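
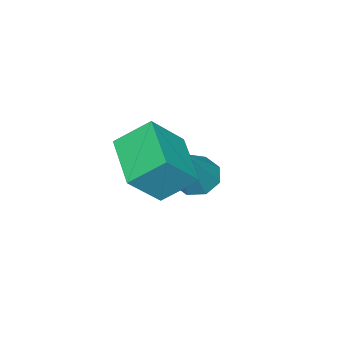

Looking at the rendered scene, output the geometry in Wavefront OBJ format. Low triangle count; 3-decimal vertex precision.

v -1.282 0.119 -0.665
v -1.029 0.546 -0.925
v -0.338 0.441 0.785
v -1.386 0.666 -0.719
v -1.681 0.466 -0.482
v -1.743 0.063 -0.352
v -1.535 -0.308 -0.405
v -1.179 -0.429 -0.611
v -0.883 -0.229 -0.848
v -0.821 0.175 -0.978
v 0.905 -0.498 1.568
v 0.439 0.141 2.181
v 0.186 -0.178 0.689
v -0.279 0.461 1.301
v 1.759 0.459 1.219
v 1.294 1.098 1.831
v 1.041 0.779 0.339
v 0.575 1.418 0.952
f 2 1 4
f 2 4 3
f 4 1 5
f 4 5 3
f 5 1 6
f 5 6 3
f 6 1 7
f 6 7 3
f 7 1 8
f 7 8 3
f 8 1 9
f 8 9 3
f 9 1 10
f 9 10 3
f 10 1 2
f 10 2 3
f 12 14 11
f 15 12 11
f 11 14 13
f 13 15 11
f 12 18 14
f 16 12 15
f 16 18 12
f 14 18 13
f 17 15 13
f 13 18 17
f 17 16 15
f 18 16 17



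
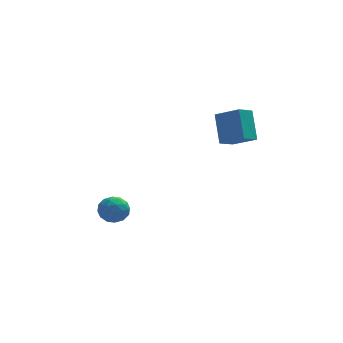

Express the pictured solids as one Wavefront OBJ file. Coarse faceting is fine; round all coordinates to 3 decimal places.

v 1.881 0.068 2.213
v 1.695 1.197 3.755
v 2.602 0.767 1.788
v 2.415 1.896 3.33
v 3.065 -0.716 2.93
v 2.878 0.413 4.472
v 3.785 -0.017 2.505
v 3.599 1.112 4.047
v -4.106 1.887 -3.902
v -3.744 2.377 -3.219
v -3.336 0.703 -3.461
v -2.974 1.193 -2.778
v -3.862 0.974 -2.764
v -4.338 1.706 -3.036
v -2.742 1.374 -3.644
v -3.218 2.106 -3.916
v -2.901 2.06 -3.059
v -3.594 1.812 -2.515
v -3.486 1.268 -4.165
v -4.179 1.02 -3.621
v -3.993 2.236 -3.6
v -3.087 0.844 -3.08
v -3.609 0.715 -3.072
v -3.397 1.003 -2.671
v -4.342 1.842 -3.492
v -4.129 2.129 -3.091
v -4.199 1.305 -2.823
v -2.951 0.951 -3.589
v -2.738 1.238 -3.188
v -3.683 2.077 -4.009
v -3.471 2.365 -3.608
v -2.881 1.775 -3.857
v -3.285 2.338 -3.104
v -2.832 1.641 -2.845
v -2.695 1.748 -3.354
v -2.975 2.178 -3.514
v -3.692 2.192 -2.784
v -3.239 1.496 -2.525
v -3.761 1.367 -2.517
v -4.041 1.797 -2.677
v -3.196 2.006 -2.69
v -3.841 1.584 -4.155
v -3.388 0.888 -3.896
v -3.039 1.283 -4.003
v -3.319 1.713 -4.163
v -4.248 1.439 -3.835
v -3.795 0.742 -3.576
v -4.105 0.902 -3.166
v -4.385 1.332 -3.326
v -3.884 1.074 -3.99
f 2 4 1
f 5 2 1
f 1 4 3
f 3 5 1
f 2 8 4
f 6 2 5
f 6 8 2
f 4 8 3
f 7 5 3
f 3 8 7
f 7 6 5
f 8 6 7
f 9 46 25
f 46 20 49
f 25 49 14
f 46 49 25
f 9 25 21
f 25 14 26
f 21 26 10
f 25 26 21
f 9 21 30
f 21 10 31
f 30 31 16
f 21 31 30
f 9 30 42
f 30 16 45
f 42 45 19
f 30 45 42
f 9 42 46
f 42 19 50
f 46 50 20
f 42 50 46
f 10 26 37
f 26 14 40
f 37 40 18
f 26 40 37
f 14 49 27
f 49 20 48
f 27 48 13
f 49 48 27
f 20 50 47
f 50 19 43
f 47 43 11
f 50 43 47
f 19 45 44
f 45 16 32
f 44 32 15
f 45 32 44
f 16 31 36
f 31 10 33
f 36 33 17
f 31 33 36
f 12 38 24
f 38 18 39
f 24 39 13
f 38 39 24
f 12 24 22
f 24 13 23
f 22 23 11
f 24 23 22
f 12 22 29
f 22 11 28
f 29 28 15
f 22 28 29
f 12 29 34
f 29 15 35
f 34 35 17
f 29 35 34
f 12 34 38
f 34 17 41
f 38 41 18
f 34 41 38
f 13 39 27
f 39 18 40
f 27 40 14
f 39 40 27
f 11 23 47
f 23 13 48
f 47 48 20
f 23 48 47
f 15 28 44
f 28 11 43
f 44 43 19
f 28 43 44
f 17 35 36
f 35 15 32
f 36 32 16
f 35 32 36
f 18 41 37
f 41 17 33
f 37 33 10
f 41 33 37



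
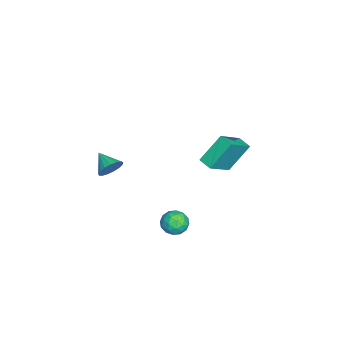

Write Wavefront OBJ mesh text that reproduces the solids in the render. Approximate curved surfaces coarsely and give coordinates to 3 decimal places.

v 3.689 -1.827 2.796
v 4.206 -2.032 3.268
v 2.911 -2.573 3.324
v 4.053 -1.761 3.425
v 3.816 -1.504 3.438
v 3.55 -1.322 3.304
v 3.315 -1.255 3.053
v 3.166 -1.32 2.744
v 3.137 -1.5 2.446
v 3.234 -1.756 2.229
v 3.436 -2.028 2.141
v 3.695 -2.254 2.203
v 3.953 -2.382 2.401
v 4.15 -2.383 2.69
v 4.241 -2.257 3.002
v -2.441 1.882 -1.103
v -3.127 2.928 0.458
v -3.862 2.756 -2.312
v -4.547 3.802 -0.752
v -1.893 2.518 -1.288
v -2.578 3.564 0.272
v -3.313 3.392 -2.498
v -3.999 4.438 -0.937
v 1.418 1.386 -2.518
v 1.92 1.596 -1.918
v 2.4 0.764 -3.122
v 2.902 0.974 -2.522
v 2.311 0.437 -2.386
v 1.704 0.822 -2.013
v 2.616 1.538 -3.027
v 2.009 1.923 -2.654
v 2.66 1.69 -2.233
v 2.472 1.009 -1.837
v 1.848 1.351 -3.203
v 1.66 0.67 -2.807
v 1.583 1.546 -2.165
v 2.737 0.814 -2.875
v 2.39 0.499 -2.795
v 2.685 0.622 -2.443
v 1.456 1.091 -2.221
v 1.751 1.214 -1.868
v 1.981 0.533 -2.144
v 2.569 1.146 -3.172
v 2.864 1.269 -2.819
v 1.635 1.738 -2.597
v 1.93 1.861 -2.245
v 2.339 1.827 -2.896
v 2.313 1.725 -1.997
v 2.89 1.359 -2.352
v 2.722 1.69 -2.649
v 2.365 1.917 -2.43
v 2.202 1.324 -1.765
v 2.779 0.958 -2.12
v 2.432 0.643 -2.04
v 2.075 0.869 -1.821
v 2.637 1.38 -1.95
v 1.541 1.402 -2.92
v 2.118 1.036 -3.275
v 2.245 1.491 -3.219
v 1.888 1.717 -3
v 1.43 1.001 -2.688
v 2.007 0.635 -3.043
v 1.955 0.443 -2.61
v 1.598 0.67 -2.391
v 1.683 0.98 -3.09
f 2 1 4
f 2 4 3
f 4 1 5
f 4 5 3
f 5 1 6
f 5 6 3
f 6 1 7
f 6 7 3
f 7 1 8
f 7 8 3
f 8 1 9
f 8 9 3
f 9 1 10
f 9 10 3
f 10 1 11
f 10 11 3
f 11 1 12
f 11 12 3
f 12 1 13
f 12 13 3
f 13 1 14
f 13 14 3
f 14 1 15
f 14 15 3
f 15 1 2
f 15 2 3
f 17 19 16
f 20 17 16
f 16 19 18
f 18 20 16
f 17 23 19
f 21 17 20
f 21 23 17
f 19 23 18
f 22 20 18
f 18 23 22
f 22 21 20
f 23 21 22
f 24 61 40
f 61 35 64
f 40 64 29
f 61 64 40
f 24 40 36
f 40 29 41
f 36 41 25
f 40 41 36
f 24 36 45
f 36 25 46
f 45 46 31
f 36 46 45
f 24 45 57
f 45 31 60
f 57 60 34
f 45 60 57
f 24 57 61
f 57 34 65
f 61 65 35
f 57 65 61
f 25 41 52
f 41 29 55
f 52 55 33
f 41 55 52
f 29 64 42
f 64 35 63
f 42 63 28
f 64 63 42
f 35 65 62
f 65 34 58
f 62 58 26
f 65 58 62
f 34 60 59
f 60 31 47
f 59 47 30
f 60 47 59
f 31 46 51
f 46 25 48
f 51 48 32
f 46 48 51
f 27 53 39
f 53 33 54
f 39 54 28
f 53 54 39
f 27 39 37
f 39 28 38
f 37 38 26
f 39 38 37
f 27 37 44
f 37 26 43
f 44 43 30
f 37 43 44
f 27 44 49
f 44 30 50
f 49 50 32
f 44 50 49
f 27 49 53
f 49 32 56
f 53 56 33
f 49 56 53
f 28 54 42
f 54 33 55
f 42 55 29
f 54 55 42
f 26 38 62
f 38 28 63
f 62 63 35
f 38 63 62
f 30 43 59
f 43 26 58
f 59 58 34
f 43 58 59
f 32 50 51
f 50 30 47
f 51 47 31
f 50 47 51
f 33 56 52
f 56 32 48
f 52 48 25
f 56 48 52



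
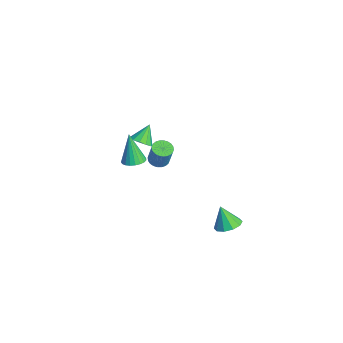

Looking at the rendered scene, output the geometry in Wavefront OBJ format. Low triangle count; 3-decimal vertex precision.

v 3.443 -3.035 2.841
v 3.939 -2.807 2.646
v 4.393 -2.716 3.903
v 3.897 -2.945 4.099
v 3.814 -2.621 2.677
v 4.268 -2.53 3.935
v 3.633 -2.498 2.734
v 4.087 -2.407 3.991
v 3.423 -2.457 2.807
v 3.877 -2.366 4.064
v 3.216 -2.504 2.885
v 3.67 -2.413 4.142
v 3.043 -2.631 2.956
v 3.497 -2.541 4.214
v 2.931 -2.821 3.01
v 3.385 -2.73 4.268
v 2.898 -3.043 3.039
v 3.352 -2.952 4.296
v 2.947 -3.264 3.037
v 3.401 -3.173 4.294
v 3.072 -3.45 3.005
v 3.526 -3.359 4.263
v 3.253 -3.573 2.949
v 3.707 -3.482 4.206
v 3.463 -3.614 2.876
v 3.917 -3.523 4.133
v 3.67 -3.567 2.798
v 4.124 -3.476 4.055
v 3.843 -3.439 2.726
v 4.297 -3.349 3.984
v 3.955 -3.25 2.672
v 4.409 -3.159 3.93
v 3.988 -3.028 2.644
v 4.442 -2.937 3.901
v 2.893 1.067 -4.463
v 3.658 1.086 -4.17
v 2.407 0.753 -3.177
v 3.463 1.552 -4.13
v 3.051 1.833 -4.217
v 2.578 1.821 -4.398
v 2.225 1.521 -4.605
v 2.127 1.047 -4.757
v 2.322 0.581 -4.797
v 2.735 0.3 -4.709
v 3.208 0.312 -4.528
v 3.56 0.612 -4.322
v -1.574 -2.604 -0.033
v -0.998 -2.172 -0.023
v -2.106 -1.916 0.893
v -1.257 -2.011 -0.291
v -1.617 -2.039 -0.477
v -1.963 -2.246 -0.522
v -2.186 -2.567 -0.411
v -2.214 -2.899 -0.181
v -2.039 -3.138 0.097
v -1.717 -3.207 0.333
v -1.349 -3.085 0.454
v -1.053 -2.81 0.419
v -0.922 -2.469 0.241
v 1.728 -3.912 1.48
v 2.104 -4.473 1.562
v 1.192 -4.008 3.28
v 2.288 -4.268 1.628
v 2.375 -4.002 1.668
v 2.35 -3.721 1.676
v 2.218 -3.472 1.649
v 2.001 -3.3 1.594
v 1.736 -3.233 1.519
v 1.471 -3.284 1.437
v 1.249 -3.444 1.363
v 1.11 -3.684 1.309
v 1.079 -3.964 1.284
v 1.159 -4.235 1.294
v 1.337 -4.45 1.336
v 1.584 -4.572 1.402
v 1.855 -4.58 1.482
f 2 1 5
f 2 5 3
f 3 5 6
f 3 6 4
f 5 1 7
f 5 7 6
f 6 7 8
f 6 8 4
f 7 1 9
f 7 9 8
f 8 9 10
f 8 10 4
f 9 1 11
f 9 11 10
f 10 11 12
f 10 12 4
f 11 1 13
f 11 13 12
f 12 13 14
f 12 14 4
f 13 1 15
f 13 15 14
f 14 15 16
f 14 16 4
f 15 1 17
f 15 17 16
f 16 17 18
f 16 18 4
f 17 1 19
f 17 19 18
f 18 19 20
f 18 20 4
f 19 1 21
f 19 21 20
f 20 21 22
f 20 22 4
f 21 1 23
f 21 23 22
f 22 23 24
f 22 24 4
f 23 1 25
f 23 25 24
f 24 25 26
f 24 26 4
f 25 1 27
f 25 27 26
f 26 27 28
f 26 28 4
f 27 1 29
f 27 29 28
f 28 29 30
f 28 30 4
f 29 1 31
f 29 31 30
f 30 31 32
f 30 32 4
f 31 1 33
f 31 33 32
f 32 33 34
f 32 34 4
f 33 1 2
f 33 2 34
f 34 2 3
f 34 3 4
f 36 35 38
f 36 38 37
f 38 35 39
f 38 39 37
f 39 35 40
f 39 40 37
f 40 35 41
f 40 41 37
f 41 35 42
f 41 42 37
f 42 35 43
f 42 43 37
f 43 35 44
f 43 44 37
f 44 35 45
f 44 45 37
f 45 35 46
f 45 46 37
f 46 35 36
f 46 36 37
f 48 47 50
f 48 50 49
f 50 47 51
f 50 51 49
f 51 47 52
f 51 52 49
f 52 47 53
f 52 53 49
f 53 47 54
f 53 54 49
f 54 47 55
f 54 55 49
f 55 47 56
f 55 56 49
f 56 47 57
f 56 57 49
f 57 47 58
f 57 58 49
f 58 47 59
f 58 59 49
f 59 47 48
f 59 48 49
f 61 60 63
f 61 63 62
f 63 60 64
f 63 64 62
f 64 60 65
f 64 65 62
f 65 60 66
f 65 66 62
f 66 60 67
f 66 67 62
f 67 60 68
f 67 68 62
f 68 60 69
f 68 69 62
f 69 60 70
f 69 70 62
f 70 60 71
f 70 71 62
f 71 60 72
f 71 72 62
f 72 60 73
f 72 73 62
f 73 60 74
f 73 74 62
f 74 60 75
f 74 75 62
f 75 60 76
f 75 76 62
f 76 60 61
f 76 61 62



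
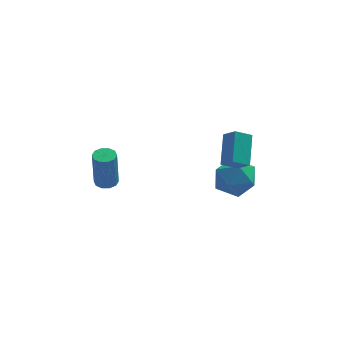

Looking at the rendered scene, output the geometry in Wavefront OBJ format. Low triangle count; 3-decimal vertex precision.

v 1.9 0.179 -2.117
v 2.815 -0.273 -2.37
v 1.105 -0.787 -3.27
v 2.02 -1.239 -3.523
v 1.583 -1.426 -2.585
v 2.074 -0.829 -1.873
v 1.846 -0.231 -3.767
v 2.337 0.366 -3.055
v 2.782 -0.526 -3.39
v 2.619 -1.264 -2.659
v 1.301 0.204 -2.981
v 1.138 -0.534 -2.25
v 1.031 -3.124 0.068
v 1.265 -1.912 1.005
v 1.751 -2.942 -0.347
v 1.984 -1.73 0.59
v 1.456 -3.61 0.59
v 1.689 -2.398 1.527
v 2.175 -3.428 0.175
v 2.409 -2.216 1.112
v -3.522 -1.73 -1.754
v -3.143 -2.071 -1.78
v -3.2 -2.272 0.028
v -3.578 -1.93 0.054
v -3.015 -1.785 -1.744
v -3.072 -1.986 0.064
v -3.08 -1.479 -1.712
v -3.136 -1.679 0.096
v -3.313 -1.268 -1.696
v -3.37 -1.468 0.112
v -3.627 -1.233 -1.702
v -3.683 -1.434 0.106
v -3.9 -1.388 -1.728
v -3.957 -1.589 0.08
v -4.028 -1.674 -1.764
v -4.085 -1.875 0.044
v -3.964 -1.981 -1.796
v -4.02 -2.181 0.012
v -3.73 -2.192 -1.812
v -3.787 -2.392 -0.004
v -3.417 -2.226 -1.806
v -3.473 -2.427 0.002
f 1 12 6
f 1 6 2
f 1 2 8
f 1 8 11
f 1 11 12
f 2 6 10
f 6 12 5
f 12 11 3
f 11 8 7
f 8 2 9
f 4 10 5
f 4 5 3
f 4 3 7
f 4 7 9
f 4 9 10
f 5 10 6
f 3 5 12
f 7 3 11
f 9 7 8
f 10 9 2
f 14 16 13
f 17 14 13
f 13 16 15
f 15 17 13
f 14 20 16
f 18 14 17
f 18 20 14
f 16 20 15
f 19 17 15
f 15 20 19
f 19 18 17
f 20 18 19
f 22 21 25
f 22 25 23
f 23 25 26
f 23 26 24
f 25 21 27
f 25 27 26
f 26 27 28
f 26 28 24
f 27 21 29
f 27 29 28
f 28 29 30
f 28 30 24
f 29 21 31
f 29 31 30
f 30 31 32
f 30 32 24
f 31 21 33
f 31 33 32
f 32 33 34
f 32 34 24
f 33 21 35
f 33 35 34
f 34 35 36
f 34 36 24
f 35 21 37
f 35 37 36
f 36 37 38
f 36 38 24
f 37 21 39
f 37 39 38
f 38 39 40
f 38 40 24
f 39 21 41
f 39 41 40
f 40 41 42
f 40 42 24
f 41 21 22
f 41 22 42
f 42 22 23
f 42 23 24



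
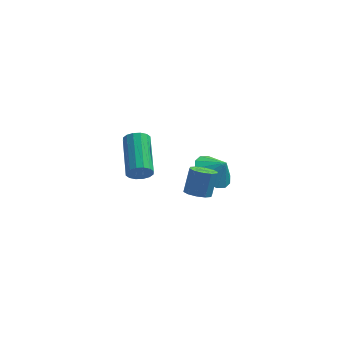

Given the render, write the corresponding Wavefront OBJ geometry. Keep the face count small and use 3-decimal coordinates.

v 0.427 2.464 -0.473
v 1.215 2.923 -1.032
v 1.073 2.336 0.333
v 0.966 3.34 -0.766
v 0.572 3.523 -0.421
v 0.14 3.421 -0.091
v -0.216 3.063 0.138
v -0.399 2.544 0.203
v -0.361 2.004 0.087
v -0.112 1.587 -0.179
v 0.282 1.405 -0.524
v 0.714 1.506 -0.855
v 1.07 1.864 -1.083
v 1.253 2.383 -1.148
v 0.268 -3.417 2.617
v 0.867 -3.644 2.617
v 1.07 -3.11 3.762
v 0.472 -2.883 3.763
v 0.871 -3.286 2.449
v 1.075 -2.751 3.594
v 0.646 -2.978 2.345
v 0.849 -2.444 3.491
v 0.276 -2.838 2.346
v 0.479 -2.303 3.491
v -0.097 -2.919 2.45
v 0.107 -2.385 3.595
v -0.33 -3.19 2.618
v -0.127 -2.656 3.763
v -0.335 -3.549 2.786
v -0.131 -3.014 3.931
v -0.109 -3.856 2.889
v 0.094 -3.322 4.035
v 0.261 -3.997 2.889
v 0.464 -3.462 4.034
v 0.633 -3.915 2.785
v 0.837 -3.381 3.93
v -2.285 -3.028 3.443
v -1.82 -3.112 3.845
v -2.191 -1.177 4.679
v -2.655 -1.092 4.277
v -1.684 -2.976 3.589
v -2.055 -1.04 4.423
v -1.709 -2.853 3.293
v -2.08 -0.917 4.127
v -1.888 -2.777 3.038
v -2.259 -0.842 3.872
v -2.173 -2.769 2.891
v -2.544 -0.833 3.725
v -2.488 -2.829 2.892
v -2.859 -0.894 3.726
v -2.749 -2.943 3.041
v -3.12 -1.008 3.875
v -2.885 -3.08 3.297
v -3.256 -1.144 4.131
v -2.86 -3.203 3.593
v -3.231 -1.267 4.427
v -2.681 -3.278 3.848
v -3.052 -1.343 4.682
v -2.396 -3.287 3.995
v -2.767 -1.351 4.829
v -2.081 -3.226 3.994
v -2.452 -1.291 4.828
f 2 1 4
f 2 4 3
f 4 1 5
f 4 5 3
f 5 1 6
f 5 6 3
f 6 1 7
f 6 7 3
f 7 1 8
f 7 8 3
f 8 1 9
f 8 9 3
f 9 1 10
f 9 10 3
f 10 1 11
f 10 11 3
f 11 1 12
f 11 12 3
f 12 1 13
f 12 13 3
f 13 1 14
f 13 14 3
f 14 1 2
f 14 2 3
f 16 15 19
f 16 19 17
f 17 19 20
f 17 20 18
f 19 15 21
f 19 21 20
f 20 21 22
f 20 22 18
f 21 15 23
f 21 23 22
f 22 23 24
f 22 24 18
f 23 15 25
f 23 25 24
f 24 25 26
f 24 26 18
f 25 15 27
f 25 27 26
f 26 27 28
f 26 28 18
f 27 15 29
f 27 29 28
f 28 29 30
f 28 30 18
f 29 15 31
f 29 31 30
f 30 31 32
f 30 32 18
f 31 15 33
f 31 33 32
f 32 33 34
f 32 34 18
f 33 15 35
f 33 35 34
f 34 35 36
f 34 36 18
f 35 15 16
f 35 16 36
f 36 16 17
f 36 17 18
f 38 37 41
f 38 41 39
f 39 41 42
f 39 42 40
f 41 37 43
f 41 43 42
f 42 43 44
f 42 44 40
f 43 37 45
f 43 45 44
f 44 45 46
f 44 46 40
f 45 37 47
f 45 47 46
f 46 47 48
f 46 48 40
f 47 37 49
f 47 49 48
f 48 49 50
f 48 50 40
f 49 37 51
f 49 51 50
f 50 51 52
f 50 52 40
f 51 37 53
f 51 53 52
f 52 53 54
f 52 54 40
f 53 37 55
f 53 55 54
f 54 55 56
f 54 56 40
f 55 37 57
f 55 57 56
f 56 57 58
f 56 58 40
f 57 37 59
f 57 59 58
f 58 59 60
f 58 60 40
f 59 37 61
f 59 61 60
f 60 61 62
f 60 62 40
f 61 37 38
f 61 38 62
f 62 38 39
f 62 39 40



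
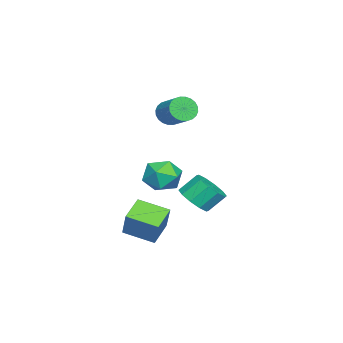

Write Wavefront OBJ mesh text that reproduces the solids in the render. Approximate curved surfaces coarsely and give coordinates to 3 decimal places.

v -0.368 2.861 -1.549
v 0.599 2.965 -1.212
v 0.176 3.784 -0.253
v -0.792 3.679 -0.591
v 0.492 3.418 -1.646
v 0.069 4.237 -0.687
v 0.056 3.658 -2.043
v -0.367 4.477 -1.085
v -0.541 3.593 -2.252
v -0.965 4.412 -1.293
v -1.073 3.249 -2.192
v -1.497 4.068 -1.234
v -1.336 2.756 -1.887
v -1.759 3.575 -0.928
v -1.229 2.303 -1.453
v -1.652 3.122 -0.494
v -0.793 2.063 -1.055
v -1.216 2.882 -0.097
v -0.195 2.128 -0.847
v -0.619 2.947 0.112
v 0.337 2.472 -0.906
v -0.087 3.291 0.052
v -3.665 0.53 -1.664
v -2.761 1.26 -1.853
v -2.699 -0.3 -0.247
v -1.795 0.43 -0.436
v -2.804 0.845 0.006
v -3.401 1.358 -0.869
v -2.059 -0.398 -1.231
v -2.656 0.115 -2.106
v -1.768 0.686 -1.585
v -2.228 1.455 -0.82
v -3.232 -0.495 -1.28
v -3.692 0.274 -0.515
v 2.445 1.712 -3.441
v 2.443 0.045 -2.941
v 1.136 1.906 -2.8
v 1.134 0.239 -2.301
v 3.246 2.161 -1.939
v 3.244 0.494 -1.44
v 1.937 2.355 -1.299
v 1.935 0.688 -0.799
v -2.773 0.879 3.447
v -2.317 0.916 2.779
v -1.31 1.959 3.525
v -1.767 1.921 4.193
v -2.522 1.151 2.727
v -1.515 2.194 3.473
v -2.765 1.345 2.784
v -1.758 2.387 3.531
v -3.009 1.467 2.943
v -2.003 2.51 3.689
v -3.218 1.5 3.178
v -2.211 2.543 3.924
v -3.359 1.439 3.454
v -2.352 2.481 4.201
v -3.41 1.292 3.729
v -2.404 2.334 4.476
v -3.365 1.082 3.961
v -2.358 2.124 4.708
v -3.23 0.841 4.115
v -2.223 1.884 4.861
v -3.025 0.606 4.167
v -2.018 1.649 4.913
v -2.782 0.413 4.109
v -1.775 1.455 4.856
v -2.537 0.29 3.951
v -1.531 1.333 4.697
v -2.329 0.257 3.716
v -1.322 1.3 4.462
v -2.188 0.319 3.439
v -1.181 1.361 4.186
v -2.136 0.466 3.164
v -1.13 1.508 3.911
v -2.182 0.676 2.932
v -1.175 1.718 3.679
f 2 1 5
f 2 5 3
f 3 5 6
f 3 6 4
f 5 1 7
f 5 7 6
f 6 7 8
f 6 8 4
f 7 1 9
f 7 9 8
f 8 9 10
f 8 10 4
f 9 1 11
f 9 11 10
f 10 11 12
f 10 12 4
f 11 1 13
f 11 13 12
f 12 13 14
f 12 14 4
f 13 1 15
f 13 15 14
f 14 15 16
f 14 16 4
f 15 1 17
f 15 17 16
f 16 17 18
f 16 18 4
f 17 1 19
f 17 19 18
f 18 19 20
f 18 20 4
f 19 1 21
f 19 21 20
f 20 21 22
f 20 22 4
f 21 1 2
f 21 2 22
f 22 2 3
f 22 3 4
f 23 34 28
f 23 28 24
f 23 24 30
f 23 30 33
f 23 33 34
f 24 28 32
f 28 34 27
f 34 33 25
f 33 30 29
f 30 24 31
f 26 32 27
f 26 27 25
f 26 25 29
f 26 29 31
f 26 31 32
f 27 32 28
f 25 27 34
f 29 25 33
f 31 29 30
f 32 31 24
f 36 38 35
f 39 36 35
f 35 38 37
f 37 39 35
f 36 42 38
f 40 36 39
f 40 42 36
f 38 42 37
f 41 39 37
f 37 42 41
f 41 40 39
f 42 40 41
f 44 43 47
f 44 47 45
f 45 47 48
f 45 48 46
f 47 43 49
f 47 49 48
f 48 49 50
f 48 50 46
f 49 43 51
f 49 51 50
f 50 51 52
f 50 52 46
f 51 43 53
f 51 53 52
f 52 53 54
f 52 54 46
f 53 43 55
f 53 55 54
f 54 55 56
f 54 56 46
f 55 43 57
f 55 57 56
f 56 57 58
f 56 58 46
f 57 43 59
f 57 59 58
f 58 59 60
f 58 60 46
f 59 43 61
f 59 61 60
f 60 61 62
f 60 62 46
f 61 43 63
f 61 63 62
f 62 63 64
f 62 64 46
f 63 43 65
f 63 65 64
f 64 65 66
f 64 66 46
f 65 43 67
f 65 67 66
f 66 67 68
f 66 68 46
f 67 43 69
f 67 69 68
f 68 69 70
f 68 70 46
f 69 43 71
f 69 71 70
f 70 71 72
f 70 72 46
f 71 43 73
f 71 73 72
f 72 73 74
f 72 74 46
f 73 43 75
f 73 75 74
f 74 75 76
f 74 76 46
f 75 43 44
f 75 44 76
f 76 44 45
f 76 45 46



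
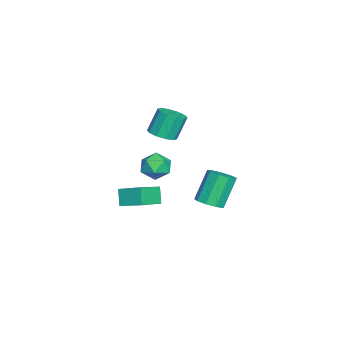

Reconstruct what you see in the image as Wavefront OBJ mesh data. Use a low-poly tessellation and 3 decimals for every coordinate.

v 2.639 -0.585 2.864
v 3.399 -0.253 2.994
v 2.942 0.236 4.425
v 2.181 -0.095 4.296
v 3.101 0.111 2.774
v 2.644 0.6 4.206
v 2.626 0.209 2.589
v 2.169 0.698 4.02
v 2.156 0.004 2.509
v 1.699 0.493 3.94
v 1.87 -0.426 2.565
v 1.413 0.064 3.996
v 1.878 -0.916 2.735
v 1.421 -0.427 4.166
v 2.176 -1.28 2.954
v 1.719 -0.791 4.386
v 2.651 -1.378 3.14
v 2.194 -0.889 4.571
v 3.121 -1.173 3.22
v 2.664 -0.684 4.651
v 3.407 -0.744 3.164
v 2.95 -0.254 4.595
v 4.101 2.174 -1.292
v 4.546 1.585 -0.891
v 3.684 2.137 0.874
v 3.239 2.726 0.472
v 4.839 2.079 -0.902
v 3.977 2.631 0.862
v 4.787 2.618 -1.096
v 3.925 3.169 0.669
v 4.414 2.949 -1.382
v 3.552 3.5 0.383
v 3.894 2.917 -1.626
v 3.033 3.469 0.139
v 3.472 2.538 -1.713
v 2.61 3.09 0.051
v 3.343 1.989 -1.604
v 2.482 2.54 0.161
v 3.569 1.526 -1.349
v 2.708 2.078 0.416
v 4.044 1.367 -1.068
v 3.183 1.918 0.697
v 2.605 -0.867 0.905
v 3.073 -0.349 0.265
v 3.927 -1.211 1.595
v 4.395 -0.693 0.955
v 3.836 -0.269 1.59
v 3.019 -0.056 1.163
v 3.981 -1.504 0.697
v 3.164 -1.291 0.27
v 3.923 -0.743 0.137
v 3.834 0.02 0.689
v 3.166 -1.58 1.171
v 3.077 -0.817 1.723
v -0.515 -2.475 -3.315
v 0.917 -3.316 -2.648
v 0.019 -1.151 -2.792
v 1.451 -1.992 -2.125
v 0.049 -2.308 -4.315
v 1.481 -3.149 -3.648
v 0.583 -0.984 -3.792
v 2.015 -1.825 -3.125
f 2 1 5
f 2 5 3
f 3 5 6
f 3 6 4
f 5 1 7
f 5 7 6
f 6 7 8
f 6 8 4
f 7 1 9
f 7 9 8
f 8 9 10
f 8 10 4
f 9 1 11
f 9 11 10
f 10 11 12
f 10 12 4
f 11 1 13
f 11 13 12
f 12 13 14
f 12 14 4
f 13 1 15
f 13 15 14
f 14 15 16
f 14 16 4
f 15 1 17
f 15 17 16
f 16 17 18
f 16 18 4
f 17 1 19
f 17 19 18
f 18 19 20
f 18 20 4
f 19 1 21
f 19 21 20
f 20 21 22
f 20 22 4
f 21 1 2
f 21 2 22
f 22 2 3
f 22 3 4
f 24 23 27
f 24 27 25
f 25 27 28
f 25 28 26
f 27 23 29
f 27 29 28
f 28 29 30
f 28 30 26
f 29 23 31
f 29 31 30
f 30 31 32
f 30 32 26
f 31 23 33
f 31 33 32
f 32 33 34
f 32 34 26
f 33 23 35
f 33 35 34
f 34 35 36
f 34 36 26
f 35 23 37
f 35 37 36
f 36 37 38
f 36 38 26
f 37 23 39
f 37 39 38
f 38 39 40
f 38 40 26
f 39 23 41
f 39 41 40
f 40 41 42
f 40 42 26
f 41 23 24
f 41 24 42
f 42 24 25
f 42 25 26
f 43 54 48
f 43 48 44
f 43 44 50
f 43 50 53
f 43 53 54
f 44 48 52
f 48 54 47
f 54 53 45
f 53 50 49
f 50 44 51
f 46 52 47
f 46 47 45
f 46 45 49
f 46 49 51
f 46 51 52
f 47 52 48
f 45 47 54
f 49 45 53
f 51 49 50
f 52 51 44
f 56 58 55
f 59 56 55
f 55 58 57
f 57 59 55
f 56 62 58
f 60 56 59
f 60 62 56
f 58 62 57
f 61 59 57
f 57 62 61
f 61 60 59
f 62 60 61



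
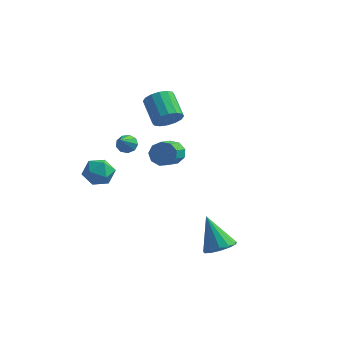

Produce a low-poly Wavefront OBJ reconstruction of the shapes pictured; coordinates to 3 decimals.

v -3.04 2.355 -1.723
v -2.58 2.201 -1.96
v -2.88 1.105 -0.597
v -2.508 2.448 -1.695
v -2.685 2.652 -1.443
v -3.028 2.717 -1.322
v -3.376 2.613 -1.388
v -3.567 2.389 -1.611
v -3.511 2.148 -1.886
v -3.234 2.005 -2.084
v -2.867 2.026 -2.114
v 3.39 -2.771 -3.783
v 3.956 -3.14 -3.355
v 2.55 -2.269 -2.237
v 4.099 -2.717 -3.416
v 4.016 -2.311 -3.593
v 3.735 -2.051 -3.83
v 3.344 -2.019 -4.052
v 2.968 -2.227 -4.189
v 2.726 -2.607 -4.197
v 2.695 -3.039 -4.074
v 2.884 -3.386 -3.858
v 3.235 -3.538 -3.618
v 3.634 -3.447 -3.431
v -0.846 2.083 0.665
v -0.393 1.991 1.281
v -1.222 2.945 2.032
v -1.674 3.037 1.415
v -0.23 2.292 1.078
v -1.059 3.247 1.828
v -0.232 2.538 0.764
v -1.061 3.492 1.514
v -0.399 2.661 0.423
v -1.227 3.616 1.174
v -0.685 2.63 0.147
v -1.513 3.584 0.898
v -1.014 2.452 0.01
v -1.842 3.406 0.761
v -1.298 2.175 0.048
v -2.127 3.129 0.799
v -1.461 1.873 0.252
v -2.29 2.828 1.002
v -1.459 1.628 0.566
v -2.288 2.582 1.316
v -1.293 1.504 0.906
v -2.121 2.459 1.657
v -1.007 1.536 1.182
v -1.835 2.49 1.933
v -0.678 1.714 1.319
v -1.506 2.668 2.07
v -1.162 3.395 -2.569
v -0.892 3.739 -2.022
v -0.808 2.309 -1.164
v -1.078 1.965 -1.711
v -1.37 3.73 -1.99
v -1.285 2.3 -1.132
v -1.75 3.564 -2.229
v -1.666 2.134 -1.371
v -1.856 3.319 -2.627
v -1.771 1.889 -1.769
v -1.637 3.11 -2.998
v -1.552 1.68 -2.139
v -1.196 3.034 -3.168
v -1.111 1.604 -2.31
v -0.739 3.127 -3.058
v -0.654 1.697 -2.2
v -0.48 3.345 -2.719
v -0.396 1.915 -1.861
v -0.541 3.587 -2.31
v -0.456 2.157 -1.452
v -3.21 -1.89 -0.175
v -2.669 -1.301 -0.36
v -2.731 -2.639 -1.16
v -2.19 -2.05 -1.345
v -2.114 -2.472 -0.646
v -2.41 -2.009 -0.037
v -2.99 -1.931 -1.483
v -3.286 -1.468 -0.874
v -2.533 -1.327 -1.168
v -1.992 -1.661 -0.65
v -3.408 -2.279 -0.87
v -2.867 -2.613 -0.352
f 2 1 4
f 2 4 3
f 4 1 5
f 4 5 3
f 5 1 6
f 5 6 3
f 6 1 7
f 6 7 3
f 7 1 8
f 7 8 3
f 8 1 9
f 8 9 3
f 9 1 10
f 9 10 3
f 10 1 11
f 10 11 3
f 11 1 2
f 11 2 3
f 13 12 15
f 13 15 14
f 15 12 16
f 15 16 14
f 16 12 17
f 16 17 14
f 17 12 18
f 17 18 14
f 18 12 19
f 18 19 14
f 19 12 20
f 19 20 14
f 20 12 21
f 20 21 14
f 21 12 22
f 21 22 14
f 22 12 23
f 22 23 14
f 23 12 24
f 23 24 14
f 24 12 13
f 24 13 14
f 26 25 29
f 26 29 27
f 27 29 30
f 27 30 28
f 29 25 31
f 29 31 30
f 30 31 32
f 30 32 28
f 31 25 33
f 31 33 32
f 32 33 34
f 32 34 28
f 33 25 35
f 33 35 34
f 34 35 36
f 34 36 28
f 35 25 37
f 35 37 36
f 36 37 38
f 36 38 28
f 37 25 39
f 37 39 38
f 38 39 40
f 38 40 28
f 39 25 41
f 39 41 40
f 40 41 42
f 40 42 28
f 41 25 43
f 41 43 42
f 42 43 44
f 42 44 28
f 43 25 45
f 43 45 44
f 44 45 46
f 44 46 28
f 45 25 47
f 45 47 46
f 46 47 48
f 46 48 28
f 47 25 49
f 47 49 48
f 48 49 50
f 48 50 28
f 49 25 26
f 49 26 50
f 50 26 27
f 50 27 28
f 52 51 55
f 52 55 53
f 53 55 56
f 53 56 54
f 55 51 57
f 55 57 56
f 56 57 58
f 56 58 54
f 57 51 59
f 57 59 58
f 58 59 60
f 58 60 54
f 59 51 61
f 59 61 60
f 60 61 62
f 60 62 54
f 61 51 63
f 61 63 62
f 62 63 64
f 62 64 54
f 63 51 65
f 63 65 64
f 64 65 66
f 64 66 54
f 65 51 67
f 65 67 66
f 66 67 68
f 66 68 54
f 67 51 69
f 67 69 68
f 68 69 70
f 68 70 54
f 69 51 52
f 69 52 70
f 70 52 53
f 70 53 54
f 71 82 76
f 71 76 72
f 71 72 78
f 71 78 81
f 71 81 82
f 72 76 80
f 76 82 75
f 82 81 73
f 81 78 77
f 78 72 79
f 74 80 75
f 74 75 73
f 74 73 77
f 74 77 79
f 74 79 80
f 75 80 76
f 73 75 82
f 77 73 81
f 79 77 78
f 80 79 72



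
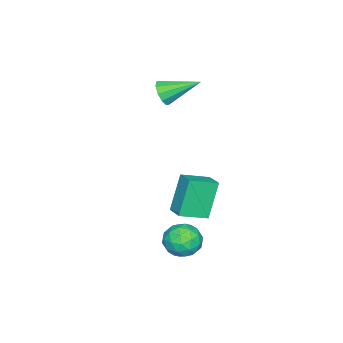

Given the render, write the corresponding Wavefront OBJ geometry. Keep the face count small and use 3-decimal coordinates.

v -0.613 -0.18 -3.671
v -1.502 -0.086 -1.727
v 0.014 0.598 -3.422
v -0.876 0.693 -1.478
v 0.436 -1.193 -3.142
v -0.454 -1.098 -1.198
v 1.062 -0.414 -2.893
v 0.173 -0.32 -0.949
v -3.443 -3.573 1.993
v -2.988 -3.147 1.541
v -4.157 -1.887 2.867
v -3.403 -3.206 1.317
v -3.834 -3.406 1.351
v -4.115 -3.67 1.629
v -4.14 -3.897 2.047
v -3.898 -4 2.444
v -3.483 -3.941 2.668
v -3.052 -3.741 2.634
v -2.771 -3.477 2.356
v -2.746 -3.25 1.938
v 2.067 1.243 -3.361
v 2.624 1.381 -2.556
v 2.816 -0.141 -3.644
v 3.373 -0.003 -2.839
v 2.408 -0.192 -2.745
v 1.945 0.663 -2.57
v 3.495 0.577 -3.63
v 3.032 1.432 -3.455
v 3.507 0.969 -2.723
v 2.835 0.494 -2.176
v 2.605 0.746 -4.024
v 1.933 0.271 -3.477
v 2.279 1.434 -2.934
v 3.161 -0.194 -3.266
v 2.593 -0.305 -3.211
v 2.921 -0.224 -2.738
v 1.88 1.012 -2.942
v 2.208 1.093 -2.469
v 2.081 0.168 -2.58
v 3.232 0.147 -3.731
v 3.56 0.228 -3.258
v 2.519 1.464 -3.462
v 2.847 1.545 -2.989
v 3.359 1.072 -3.62
v 3.126 1.272 -2.559
v 3.567 0.459 -2.725
v 3.638 0.8 -3.19
v 3.366 1.303 -3.087
v 2.731 0.993 -2.237
v 3.172 0.179 -2.403
v 2.604 0.068 -2.348
v 2.332 0.571 -2.245
v 3.25 0.751 -2.335
v 2.268 1.061 -3.797
v 2.709 0.247 -3.963
v 3.108 0.669 -3.955
v 2.836 1.172 -3.852
v 1.873 0.781 -3.475
v 2.314 -0.032 -3.641
v 2.074 -0.063 -3.113
v 1.802 0.44 -3.01
v 2.19 0.489 -3.865
f 2 4 1
f 5 2 1
f 1 4 3
f 3 5 1
f 2 8 4
f 6 2 5
f 6 8 2
f 4 8 3
f 7 5 3
f 3 8 7
f 7 6 5
f 8 6 7
f 10 9 12
f 10 12 11
f 12 9 13
f 12 13 11
f 13 9 14
f 13 14 11
f 14 9 15
f 14 15 11
f 15 9 16
f 15 16 11
f 16 9 17
f 16 17 11
f 17 9 18
f 17 18 11
f 18 9 19
f 18 19 11
f 19 9 20
f 19 20 11
f 20 9 10
f 20 10 11
f 21 58 37
f 58 32 61
f 37 61 26
f 58 61 37
f 21 37 33
f 37 26 38
f 33 38 22
f 37 38 33
f 21 33 42
f 33 22 43
f 42 43 28
f 33 43 42
f 21 42 54
f 42 28 57
f 54 57 31
f 42 57 54
f 21 54 58
f 54 31 62
f 58 62 32
f 54 62 58
f 22 38 49
f 38 26 52
f 49 52 30
f 38 52 49
f 26 61 39
f 61 32 60
f 39 60 25
f 61 60 39
f 32 62 59
f 62 31 55
f 59 55 23
f 62 55 59
f 31 57 56
f 57 28 44
f 56 44 27
f 57 44 56
f 28 43 48
f 43 22 45
f 48 45 29
f 43 45 48
f 24 50 36
f 50 30 51
f 36 51 25
f 50 51 36
f 24 36 34
f 36 25 35
f 34 35 23
f 36 35 34
f 24 34 41
f 34 23 40
f 41 40 27
f 34 40 41
f 24 41 46
f 41 27 47
f 46 47 29
f 41 47 46
f 24 46 50
f 46 29 53
f 50 53 30
f 46 53 50
f 25 51 39
f 51 30 52
f 39 52 26
f 51 52 39
f 23 35 59
f 35 25 60
f 59 60 32
f 35 60 59
f 27 40 56
f 40 23 55
f 56 55 31
f 40 55 56
f 29 47 48
f 47 27 44
f 48 44 28
f 47 44 48
f 30 53 49
f 53 29 45
f 49 45 22
f 53 45 49



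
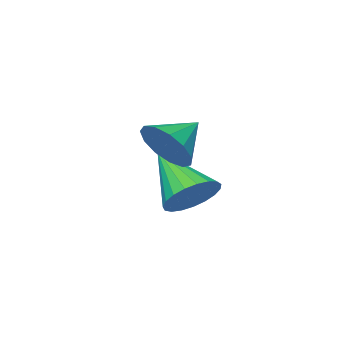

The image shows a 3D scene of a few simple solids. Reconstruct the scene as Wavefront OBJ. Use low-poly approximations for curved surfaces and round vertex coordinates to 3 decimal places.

v 0.2 3.954 0.449
v 0.56 3.504 1.154
v -0.94 3.986 1.051
v 0.626 4.003 1.252
v 0.557 4.486 1.095
v 0.374 4.8 0.733
v 0.137 4.846 0.28
v -0.081 4.608 -0.118
v -0.209 4.162 -0.337
v -0.208 3.65 -0.306
v -0.077 3.235 -0.036
v 0.142 3.047 0.388
v 0.379 3.148 0.832
v -2.359 2.264 -2.578
v -2.056 2.774 -1.862
v -2.581 0.576 -1.282
v -2.438 2.835 -1.848
v -2.806 2.797 -1.96
v -3.097 2.667 -2.179
v -3.26 2.467 -2.467
v -3.268 2.233 -2.774
v -3.118 2.003 -3.048
v -2.838 1.819 -3.24
v -2.474 1.712 -3.317
v -2.091 1.7 -3.267
v -1.754 1.786 -3.098
v -1.522 1.955 -2.838
v -1.434 2.177 -2.534
v -1.507 2.414 -2.237
v -1.727 2.625 -2
f 2 1 4
f 2 4 3
f 4 1 5
f 4 5 3
f 5 1 6
f 5 6 3
f 6 1 7
f 6 7 3
f 7 1 8
f 7 8 3
f 8 1 9
f 8 9 3
f 9 1 10
f 9 10 3
f 10 1 11
f 10 11 3
f 11 1 12
f 11 12 3
f 12 1 13
f 12 13 3
f 13 1 2
f 13 2 3
f 15 14 17
f 15 17 16
f 17 14 18
f 17 18 16
f 18 14 19
f 18 19 16
f 19 14 20
f 19 20 16
f 20 14 21
f 20 21 16
f 21 14 22
f 21 22 16
f 22 14 23
f 22 23 16
f 23 14 24
f 23 24 16
f 24 14 25
f 24 25 16
f 25 14 26
f 25 26 16
f 26 14 27
f 26 27 16
f 27 14 28
f 27 28 16
f 28 14 29
f 28 29 16
f 29 14 30
f 29 30 16
f 30 14 15
f 30 15 16



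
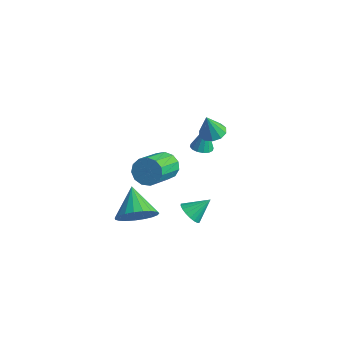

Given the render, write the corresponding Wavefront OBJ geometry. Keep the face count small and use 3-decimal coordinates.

v 0.25 2.439 -0.052
v 0.725 2.096 0.016
v 0.27 2.761 1.412
v 0.836 2.373 -0.046
v 0.79 2.668 -0.11
v 0.6 2.902 -0.159
v 0.316 3.011 -0.179
v 0.014 2.968 -0.165
v -0.225 2.782 -0.121
v -0.336 2.505 -0.059
v -0.291 2.21 0.005
v -0.1 1.976 0.054
v 0.184 1.867 0.074
v 0.486 1.91 0.061
v 0.97 -0.728 0.846
v 1.513 -0.309 1.257
v 2.094 -1.933 2.145
v 1.55 -2.352 1.734
v 1.137 -0.307 1.506
v 1.718 -1.932 2.394
v 0.708 -0.44 1.545
v 1.288 -2.064 2.433
v 0.362 -0.663 1.362
v 0.942 -2.288 2.25
v 0.209 -0.907 1.015
v 0.789 -2.532 1.903
v 0.297 -1.095 0.615
v 0.878 -2.719 1.503
v 0.599 -1.165 0.288
v 1.18 -2.79 1.176
v 1.019 -1.097 0.138
v 1.6 -2.721 1.026
v 1.423 -0.912 0.213
v 2.004 -2.536 1.101
v 1.683 -0.668 0.489
v 2.264 -2.292 1.377
v 1.717 -0.443 0.878
v 2.297 -2.067 1.766
v 0.168 -1.782 -2.896
v 0.813 -0.911 -2.783
v -1.068 -0.998 -1.884
v 0.576 -0.805 -3.155
v 0.269 -0.869 -3.482
v -0.056 -1.091 -3.707
v -0.342 -1.432 -3.792
v -0.54 -1.834 -3.722
v -0.615 -2.227 -3.509
v -0.555 -2.543 -3.19
v -0.369 -2.727 -2.82
v -0.091 -2.749 -2.463
v 0.232 -2.603 -2.181
v 0.544 -2.315 -2.022
v 0.792 -1.935 -2.014
v 0.931 -1.529 -2.159
v 0.939 -1.167 -2.431
v 2.111 -0.093 -2.428
v 2.662 -0.001 -2.85
v 2.569 0.813 -1.632
v 2.455 0.202 -2.962
v 2.179 0.348 -2.968
v 1.89 0.406 -2.868
v 1.645 0.365 -2.68
v 1.492 0.234 -2.443
v 1.461 0.038 -2.202
v 1.559 -0.184 -2.007
v 1.767 -0.388 -1.895
v 2.042 -0.533 -1.888
v 2.331 -0.591 -1.989
v 2.577 -0.55 -2.176
v 2.73 -0.419 -2.414
v 2.76 -0.223 -2.654
v 2.21 1.256 2.983
v 2.882 1.153 2.985
v 2.15 0.884 4.237
v 2.811 1.551 3.099
v 2.511 1.836 3.169
v 2.095 1.9 3.167
v 1.724 1.717 3.096
v 1.538 1.358 2.981
v 1.609 0.96 2.866
v 1.91 0.675 2.796
v 2.325 0.611 2.798
v 2.697 0.794 2.87
f 2 1 4
f 2 4 3
f 4 1 5
f 4 5 3
f 5 1 6
f 5 6 3
f 6 1 7
f 6 7 3
f 7 1 8
f 7 8 3
f 8 1 9
f 8 9 3
f 9 1 10
f 9 10 3
f 10 1 11
f 10 11 3
f 11 1 12
f 11 12 3
f 12 1 13
f 12 13 3
f 13 1 14
f 13 14 3
f 14 1 2
f 14 2 3
f 16 15 19
f 16 19 17
f 17 19 20
f 17 20 18
f 19 15 21
f 19 21 20
f 20 21 22
f 20 22 18
f 21 15 23
f 21 23 22
f 22 23 24
f 22 24 18
f 23 15 25
f 23 25 24
f 24 25 26
f 24 26 18
f 25 15 27
f 25 27 26
f 26 27 28
f 26 28 18
f 27 15 29
f 27 29 28
f 28 29 30
f 28 30 18
f 29 15 31
f 29 31 30
f 30 31 32
f 30 32 18
f 31 15 33
f 31 33 32
f 32 33 34
f 32 34 18
f 33 15 35
f 33 35 34
f 34 35 36
f 34 36 18
f 35 15 37
f 35 37 36
f 36 37 38
f 36 38 18
f 37 15 16
f 37 16 38
f 38 16 17
f 38 17 18
f 40 39 42
f 40 42 41
f 42 39 43
f 42 43 41
f 43 39 44
f 43 44 41
f 44 39 45
f 44 45 41
f 45 39 46
f 45 46 41
f 46 39 47
f 46 47 41
f 47 39 48
f 47 48 41
f 48 39 49
f 48 49 41
f 49 39 50
f 49 50 41
f 50 39 51
f 50 51 41
f 51 39 52
f 51 52 41
f 52 39 53
f 52 53 41
f 53 39 54
f 53 54 41
f 54 39 55
f 54 55 41
f 55 39 40
f 55 40 41
f 57 56 59
f 57 59 58
f 59 56 60
f 59 60 58
f 60 56 61
f 60 61 58
f 61 56 62
f 61 62 58
f 62 56 63
f 62 63 58
f 63 56 64
f 63 64 58
f 64 56 65
f 64 65 58
f 65 56 66
f 65 66 58
f 66 56 67
f 66 67 58
f 67 56 68
f 67 68 58
f 68 56 69
f 68 69 58
f 69 56 70
f 69 70 58
f 70 56 71
f 70 71 58
f 71 56 57
f 71 57 58
f 73 72 75
f 73 75 74
f 75 72 76
f 75 76 74
f 76 72 77
f 76 77 74
f 77 72 78
f 77 78 74
f 78 72 79
f 78 79 74
f 79 72 80
f 79 80 74
f 80 72 81
f 80 81 74
f 81 72 82
f 81 82 74
f 82 72 83
f 82 83 74
f 83 72 73
f 83 73 74



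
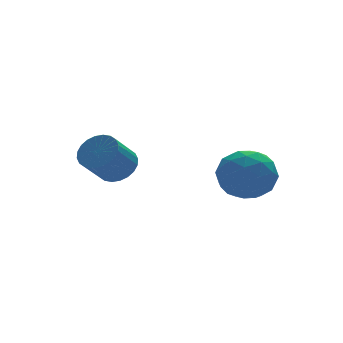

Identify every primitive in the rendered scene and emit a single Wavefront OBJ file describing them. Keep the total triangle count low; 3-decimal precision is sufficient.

v -0.864 1.747 -2.892
v -0.281 1.633 -2.417
v -1.113 1.22 -1.494
v -1.696 1.333 -1.968
v -0.352 1.914 -2.355
v -1.184 1.501 -1.432
v -0.501 2.17 -2.375
v -1.333 1.756 -1.452
v -0.705 2.361 -2.474
v -1.537 1.948 -1.55
v -0.933 2.459 -2.636
v -1.765 2.046 -1.712
v -1.151 2.448 -2.837
v -1.983 2.035 -1.913
v -1.325 2.331 -3.046
v -2.157 1.918 -2.123
v -1.429 2.124 -3.232
v -2.261 1.711 -2.308
v -1.447 1.86 -3.366
v -2.279 1.447 -2.443
v -1.376 1.579 -3.428
v -2.208 1.166 -2.505
v -1.227 1.324 -3.408
v -2.059 0.91 -2.485
v -1.023 1.132 -3.31
v -1.855 0.719 -2.386
v -0.795 1.034 -3.148
v -1.627 0.621 -2.224
v -0.577 1.045 -2.947
v -1.409 0.632 -2.023
v -0.403 1.162 -2.737
v -1.235 0.749 -1.814
v -0.299 1.369 -2.552
v -1.131 0.956 -1.628
v 1.892 -1.086 -1.739
v 2.558 -1.002 -2.534
v 1.482 -2.638 -2.246
v 2.148 -2.554 -3.041
v 2.507 -2.619 -2.067
v 2.761 -1.66 -1.753
v 1.279 -1.98 -3.027
v 1.533 -1.021 -2.713
v 2.179 -1.555 -3.33
v 2.938 -1.95 -2.737
v 1.102 -1.69 -2.043
v 1.861 -2.085 -1.45
v 2.262 -0.907 -2.092
v 1.778 -2.733 -2.688
v 1.99 -2.771 -2.115
v 2.381 -2.721 -2.583
v 2.38 -1.294 -1.633
v 2.772 -1.245 -2.1
v 2.741 -2.195 -1.826
v 1.268 -2.395 -2.68
v 1.66 -2.346 -3.147
v 1.659 -0.919 -2.197
v 2.05 -0.869 -2.665
v 1.299 -1.445 -2.954
v 2.43 -1.183 -3.028
v 2.189 -2.096 -3.326
v 1.678 -1.759 -3.317
v 1.828 -1.194 -3.133
v 2.876 -1.415 -2.679
v 2.635 -2.328 -2.977
v 2.846 -2.366 -2.404
v 2.995 -1.802 -2.22
v 2.653 -1.74 -3.147
v 1.405 -1.312 -1.803
v 1.164 -2.225 -2.101
v 1.045 -1.838 -2.56
v 1.194 -1.274 -2.376
v 1.851 -1.544 -1.454
v 1.61 -2.457 -1.752
v 2.212 -2.446 -1.647
v 2.362 -1.881 -1.463
v 1.387 -1.9 -1.633
f 2 1 5
f 2 5 3
f 3 5 6
f 3 6 4
f 5 1 7
f 5 7 6
f 6 7 8
f 6 8 4
f 7 1 9
f 7 9 8
f 8 9 10
f 8 10 4
f 9 1 11
f 9 11 10
f 10 11 12
f 10 12 4
f 11 1 13
f 11 13 12
f 12 13 14
f 12 14 4
f 13 1 15
f 13 15 14
f 14 15 16
f 14 16 4
f 15 1 17
f 15 17 16
f 16 17 18
f 16 18 4
f 17 1 19
f 17 19 18
f 18 19 20
f 18 20 4
f 19 1 21
f 19 21 20
f 20 21 22
f 20 22 4
f 21 1 23
f 21 23 22
f 22 23 24
f 22 24 4
f 23 1 25
f 23 25 24
f 24 25 26
f 24 26 4
f 25 1 27
f 25 27 26
f 26 27 28
f 26 28 4
f 27 1 29
f 27 29 28
f 28 29 30
f 28 30 4
f 29 1 31
f 29 31 30
f 30 31 32
f 30 32 4
f 31 1 33
f 31 33 32
f 32 33 34
f 32 34 4
f 33 1 2
f 33 2 34
f 34 2 3
f 34 3 4
f 35 72 51
f 72 46 75
f 51 75 40
f 72 75 51
f 35 51 47
f 51 40 52
f 47 52 36
f 51 52 47
f 35 47 56
f 47 36 57
f 56 57 42
f 47 57 56
f 35 56 68
f 56 42 71
f 68 71 45
f 56 71 68
f 35 68 72
f 68 45 76
f 72 76 46
f 68 76 72
f 36 52 63
f 52 40 66
f 63 66 44
f 52 66 63
f 40 75 53
f 75 46 74
f 53 74 39
f 75 74 53
f 46 76 73
f 76 45 69
f 73 69 37
f 76 69 73
f 45 71 70
f 71 42 58
f 70 58 41
f 71 58 70
f 42 57 62
f 57 36 59
f 62 59 43
f 57 59 62
f 38 64 50
f 64 44 65
f 50 65 39
f 64 65 50
f 38 50 48
f 50 39 49
f 48 49 37
f 50 49 48
f 38 48 55
f 48 37 54
f 55 54 41
f 48 54 55
f 38 55 60
f 55 41 61
f 60 61 43
f 55 61 60
f 38 60 64
f 60 43 67
f 64 67 44
f 60 67 64
f 39 65 53
f 65 44 66
f 53 66 40
f 65 66 53
f 37 49 73
f 49 39 74
f 73 74 46
f 49 74 73
f 41 54 70
f 54 37 69
f 70 69 45
f 54 69 70
f 43 61 62
f 61 41 58
f 62 58 42
f 61 58 62
f 44 67 63
f 67 43 59
f 63 59 36
f 67 59 63



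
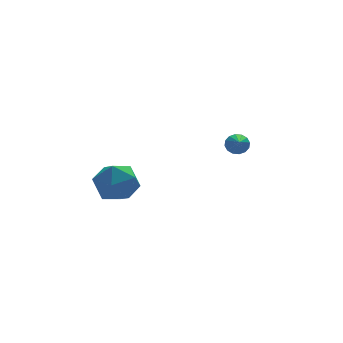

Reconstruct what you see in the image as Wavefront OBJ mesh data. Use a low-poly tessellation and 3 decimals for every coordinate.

v -4.125 0.347 -1.595
v -3.445 0.25 -2.391
v -4.495 -1.31 -1.709
v -3.815 -1.407 -2.505
v -3.463 -1.219 -1.533
v -3.234 -0.195 -1.462
v -4.706 -0.865 -2.638
v -4.477 0.159 -2.567
v -3.804 -0.499 -3.036
v -3.036 -0.718 -2.353
v -4.904 -0.342 -1.747
v -4.136 -0.561 -1.064
v 1.194 -0.646 -0.943
v 1.46 -0.503 -0.532
v 0.486 -2.274 0.083
v 1.226 -0.385 -0.506
v 0.982 -0.336 -0.597
v 0.796 -0.371 -0.78
v 0.716 -0.479 -1.007
v 0.764 -0.632 -1.217
v 0.927 -0.789 -1.353
v 1.161 -0.907 -1.38
v 1.405 -0.955 -1.289
v 1.591 -0.921 -1.105
v 1.671 -0.813 -0.878
v 1.623 -0.66 -0.668
f 1 12 6
f 1 6 2
f 1 2 8
f 1 8 11
f 1 11 12
f 2 6 10
f 6 12 5
f 12 11 3
f 11 8 7
f 8 2 9
f 4 10 5
f 4 5 3
f 4 3 7
f 4 7 9
f 4 9 10
f 5 10 6
f 3 5 12
f 7 3 11
f 9 7 8
f 10 9 2
f 14 13 16
f 14 16 15
f 16 13 17
f 16 17 15
f 17 13 18
f 17 18 15
f 18 13 19
f 18 19 15
f 19 13 20
f 19 20 15
f 20 13 21
f 20 21 15
f 21 13 22
f 21 22 15
f 22 13 23
f 22 23 15
f 23 13 24
f 23 24 15
f 24 13 25
f 24 25 15
f 25 13 26
f 25 26 15
f 26 13 14
f 26 14 15



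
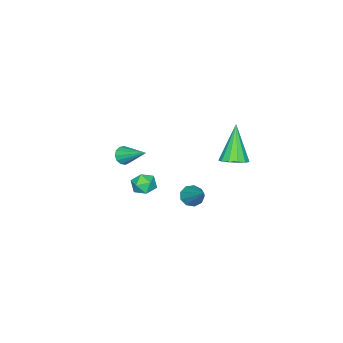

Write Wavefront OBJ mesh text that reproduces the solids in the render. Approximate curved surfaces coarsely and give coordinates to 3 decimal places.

v 0.432 -0.02 -2.806
v 0.677 0.283 -3.249
v 1.188 1.14 -1.594
v 0.312 0.433 -3.165
v 0.003 0.372 -2.913
v -0.105 0.127 -2.611
v 0.037 -0.187 -2.4
v 0.365 -0.422 -2.38
v 0.723 -0.469 -2.559
v 0.946 -0.306 -2.853
v 0.927 -0.008 -3.126
v 1.977 3.201 2.003
v 2.367 3.639 2.328
v 1.123 2.719 3.677
v 2.057 3.828 2.224
v 1.722 3.819 2.051
v 1.468 3.613 1.862
v 1.375 3.277 1.718
v 1.474 2.916 1.664
v 1.732 2.646 1.718
v 2.068 2.552 1.863
v 2.375 2.664 2.051
v 2.556 2.947 2.225
v 2.553 3.31 2.328
v 1.174 -3.302 -0.96
v 1.364 -3.059 -1.379
v 1.306 -1.958 -0.12
v 1.073 -3.024 -1.388
v 0.814 -3.078 -1.261
v 0.67 -3.203 -1.039
v 0.685 -3.359 -0.792
v 0.856 -3.497 -0.598
v 1.128 -3.573 -0.519
v 1.414 -3.563 -0.58
v 1.624 -3.47 -0.762
v 1.692 -3.324 -1.006
v 1.594 -3.17 -1.236
v 3.16 -0.019 -0.46
v 3.519 -0.115 0.062
v 3.241 -1.025 -0.702
v 3.6 -1.121 -0.18
v 2.977 -0.982 -0.119
v 2.927 -0.36 0.03
v 3.833 -0.78 -0.67
v 3.783 -0.158 -0.521
v 3.935 -0.586 -0.068
v 3.406 -0.71 0.273
v 3.354 -0.43 -0.913
v 2.825 -0.554 -0.572
f 2 1 4
f 2 4 3
f 4 1 5
f 4 5 3
f 5 1 6
f 5 6 3
f 6 1 7
f 6 7 3
f 7 1 8
f 7 8 3
f 8 1 9
f 8 9 3
f 9 1 10
f 9 10 3
f 10 1 11
f 10 11 3
f 11 1 2
f 11 2 3
f 13 12 15
f 13 15 14
f 15 12 16
f 15 16 14
f 16 12 17
f 16 17 14
f 17 12 18
f 17 18 14
f 18 12 19
f 18 19 14
f 19 12 20
f 19 20 14
f 20 12 21
f 20 21 14
f 21 12 22
f 21 22 14
f 22 12 23
f 22 23 14
f 23 12 24
f 23 24 14
f 24 12 13
f 24 13 14
f 26 25 28
f 26 28 27
f 28 25 29
f 28 29 27
f 29 25 30
f 29 30 27
f 30 25 31
f 30 31 27
f 31 25 32
f 31 32 27
f 32 25 33
f 32 33 27
f 33 25 34
f 33 34 27
f 34 25 35
f 34 35 27
f 35 25 36
f 35 36 27
f 36 25 37
f 36 37 27
f 37 25 26
f 37 26 27
f 38 49 43
f 38 43 39
f 38 39 45
f 38 45 48
f 38 48 49
f 39 43 47
f 43 49 42
f 49 48 40
f 48 45 44
f 45 39 46
f 41 47 42
f 41 42 40
f 41 40 44
f 41 44 46
f 41 46 47
f 42 47 43
f 40 42 49
f 44 40 48
f 46 44 45
f 47 46 39



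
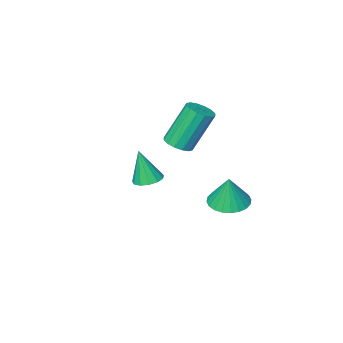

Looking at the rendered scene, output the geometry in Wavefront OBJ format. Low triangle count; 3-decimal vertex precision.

v -1.496 -1.025 1.101
v -0.907 -0.879 1.36
v -1.795 -0.589 3.218
v -2.384 -0.735 2.959
v -1.033 -0.58 1.253
v -1.921 -0.29 3.111
v -1.283 -0.4 1.105
v -2.171 -0.111 2.964
v -1.591 -0.388 0.956
v -2.479 -0.098 2.815
v -1.872 -0.546 0.846
v -2.761 -0.257 2.705
v -2.054 -0.833 0.804
v -2.942 -0.543 2.663
v -2.085 -1.171 0.842
v -2.973 -0.881 2.7
v -1.959 -1.47 0.949
v -2.847 -1.18 2.807
v -1.709 -1.649 1.096
v -2.597 -1.36 2.955
v -1.401 -1.662 1.245
v -2.289 -1.372 3.104
v -1.119 -1.503 1.355
v -2.008 -1.214 3.214
v -0.938 -1.217 1.397
v -1.826 -0.927 3.256
v 2.665 3.544 2.703
v 3.146 3.216 2.56
v 2.895 3.256 4.137
v 3.257 3.532 2.606
v 3.179 3.852 2.682
v 2.938 4.074 2.766
v 2.611 4.128 2.829
v 2.3 3.996 2.853
v 2.105 3.721 2.829
v 2.088 3.389 2.765
v 2.254 3.107 2.682
v 2.551 2.963 2.605
v 2.883 3.004 2.56
v -2.351 1.409 -1.252
v -1.573 0.979 -1.274
v -2.189 1.631 0.172
v -1.472 1.305 -1.336
v -1.504 1.647 -1.386
v -1.666 1.953 -1.415
v -1.932 2.176 -1.419
v -2.262 2.283 -1.398
v -2.606 2.256 -1.354
v -2.91 2.101 -1.295
v -3.13 1.84 -1.23
v -3.231 1.514 -1.167
v -3.199 1.171 -1.118
v -3.037 0.865 -1.089
v -2.771 0.642 -1.085
v -2.441 0.536 -1.106
v -2.097 0.563 -1.149
v -1.793 0.718 -1.208
f 2 1 5
f 2 5 3
f 3 5 6
f 3 6 4
f 5 1 7
f 5 7 6
f 6 7 8
f 6 8 4
f 7 1 9
f 7 9 8
f 8 9 10
f 8 10 4
f 9 1 11
f 9 11 10
f 10 11 12
f 10 12 4
f 11 1 13
f 11 13 12
f 12 13 14
f 12 14 4
f 13 1 15
f 13 15 14
f 14 15 16
f 14 16 4
f 15 1 17
f 15 17 16
f 16 17 18
f 16 18 4
f 17 1 19
f 17 19 18
f 18 19 20
f 18 20 4
f 19 1 21
f 19 21 20
f 20 21 22
f 20 22 4
f 21 1 23
f 21 23 22
f 22 23 24
f 22 24 4
f 23 1 25
f 23 25 24
f 24 25 26
f 24 26 4
f 25 1 2
f 25 2 26
f 26 2 3
f 26 3 4
f 28 27 30
f 28 30 29
f 30 27 31
f 30 31 29
f 31 27 32
f 31 32 29
f 32 27 33
f 32 33 29
f 33 27 34
f 33 34 29
f 34 27 35
f 34 35 29
f 35 27 36
f 35 36 29
f 36 27 37
f 36 37 29
f 37 27 38
f 37 38 29
f 38 27 39
f 38 39 29
f 39 27 28
f 39 28 29
f 41 40 43
f 41 43 42
f 43 40 44
f 43 44 42
f 44 40 45
f 44 45 42
f 45 40 46
f 45 46 42
f 46 40 47
f 46 47 42
f 47 40 48
f 47 48 42
f 48 40 49
f 48 49 42
f 49 40 50
f 49 50 42
f 50 40 51
f 50 51 42
f 51 40 52
f 51 52 42
f 52 40 53
f 52 53 42
f 53 40 54
f 53 54 42
f 54 40 55
f 54 55 42
f 55 40 56
f 55 56 42
f 56 40 57
f 56 57 42
f 57 40 41
f 57 41 42



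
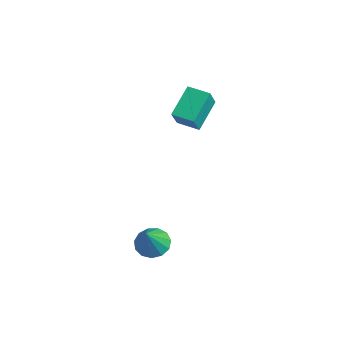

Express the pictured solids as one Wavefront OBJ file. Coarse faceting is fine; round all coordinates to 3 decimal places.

v 3.265 -0.704 -4.249
v 4.048 -0.216 -4.367
v 4.015 -1.516 -2.631
v 3.733 0.08 -4.072
v 3.269 0.128 -3.834
v 2.804 -0.089 -3.727
v 2.485 -0.5 -3.786
v 2.414 -0.977 -3.992
v 2.614 -1.367 -4.28
v 3.02 -1.546 -4.558
v 3.504 -1.458 -4.738
v 3.913 -1.131 -4.763
v 4.115 -0.668 -4.625
v 0.314 2.15 2.451
v -0.436 3.556 3.592
v -0.299 2.849 1.186
v -1.049 4.255 2.327
v 1.369 2.825 2.313
v 0.619 4.231 3.454
v 0.756 3.524 1.048
v 0.006 4.93 2.189
f 2 1 4
f 2 4 3
f 4 1 5
f 4 5 3
f 5 1 6
f 5 6 3
f 6 1 7
f 6 7 3
f 7 1 8
f 7 8 3
f 8 1 9
f 8 9 3
f 9 1 10
f 9 10 3
f 10 1 11
f 10 11 3
f 11 1 12
f 11 12 3
f 12 1 13
f 12 13 3
f 13 1 2
f 13 2 3
f 15 17 14
f 18 15 14
f 14 17 16
f 16 18 14
f 15 21 17
f 19 15 18
f 19 21 15
f 17 21 16
f 20 18 16
f 16 21 20
f 20 19 18
f 21 19 20



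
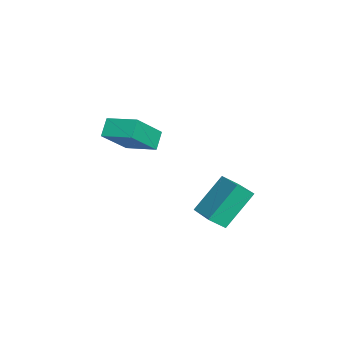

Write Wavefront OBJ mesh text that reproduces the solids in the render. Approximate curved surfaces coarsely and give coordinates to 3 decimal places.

v -3.074 -1.891 0.174
v -3.626 -1.711 0.874
v -2.394 -0.701 0.404
v -2.946 -0.521 1.105
v -1.934 -2.759 1.295
v -2.486 -2.579 1.996
v -1.254 -1.569 1.526
v -1.806 -1.389 2.226
v 0.401 2.422 -0.08
v 0.577 1.808 0.417
v 1.783 2.973 0.112
v 1.959 2.358 0.609
v 1.001 1.422 -1.529
v 1.177 0.807 -1.032
v 2.383 1.972 -1.337
v 2.559 1.358 -0.84
f 2 4 1
f 5 2 1
f 1 4 3
f 3 5 1
f 2 8 4
f 6 2 5
f 6 8 2
f 4 8 3
f 7 5 3
f 3 8 7
f 7 6 5
f 8 6 7
f 10 12 9
f 13 10 9
f 9 12 11
f 11 13 9
f 10 16 12
f 14 10 13
f 14 16 10
f 12 16 11
f 15 13 11
f 11 16 15
f 15 14 13
f 16 14 15



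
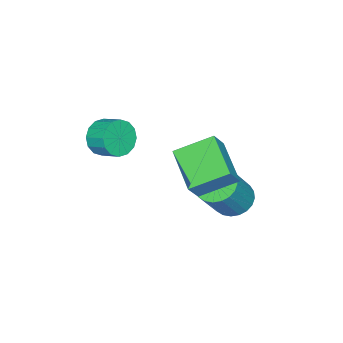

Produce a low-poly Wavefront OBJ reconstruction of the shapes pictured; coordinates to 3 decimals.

v -2.385 3.16 -2.799
v -1.64 3.141 -3.321
v -0.469 3.02 -1.642
v -1.215 3.04 -1.121
v -1.679 3.49 -3.268
v -0.508 3.369 -1.59
v -1.825 3.789 -3.145
v -0.655 3.668 -1.466
v -2.057 3.992 -2.969
v -0.886 3.871 -1.29
v -2.339 4.069 -2.767
v -1.168 3.948 -1.088
v -2.628 4.007 -2.57
v -1.457 3.886 -0.891
v -2.88 3.816 -2.408
v -1.709 3.696 -0.729
v -3.056 3.526 -2.305
v -1.886 3.405 -0.626
v -3.131 3.18 -2.278
v -1.96 3.059 -0.599
v -3.092 2.831 -2.33
v -1.921 2.71 -0.652
v -2.945 2.532 -2.454
v -1.775 2.411 -0.775
v -2.714 2.329 -2.63
v -1.543 2.208 -0.951
v -2.432 2.252 -2.832
v -1.261 2.131 -1.153
v -2.143 2.314 -3.029
v -0.972 2.193 -1.35
v -1.891 2.504 -3.191
v -0.72 2.384 -1.512
v -1.714 2.795 -3.294
v -0.544 2.674 -1.615
v -1.339 3.301 1.385
v -0.662 3.273 2.29
v -0.195 4.741 0.574
v 0.481 4.713 1.479
v -0.341 2.067 0.601
v 0.335 2.039 1.506
v 0.802 3.507 -0.21
v 1.479 3.479 0.695
v -0.024 -1.475 0.57
v 0.426 -1.21 -0.139
v 0.554 -0.301 0.282
v 0.104 -0.565 0.99
v -0.008 -1.107 -0.23
v 0.12 -0.198 0.191
v -0.447 -1.103 -0.106
v -0.319 -0.193 0.314
v -0.772 -1.198 0.198
v -0.644 -0.288 0.618
v -0.897 -1.367 0.602
v -0.769 -0.458 1.022
v -0.788 -1.565 0.998
v -0.66 -0.656 1.418
v -0.474 -1.739 1.278
v -0.346 -0.83 1.699
v -0.04 -1.842 1.369
v 0.088 -0.933 1.79
v 0.399 -1.847 1.246
v 0.527 -0.937 1.666
v 0.724 -1.752 0.942
v 0.852 -0.842 1.362
v 0.849 -1.582 0.538
v 0.977 -0.673 0.958
v 0.74 -1.384 0.142
v 0.868 -0.475 0.562
f 2 1 5
f 2 5 3
f 3 5 6
f 3 6 4
f 5 1 7
f 5 7 6
f 6 7 8
f 6 8 4
f 7 1 9
f 7 9 8
f 8 9 10
f 8 10 4
f 9 1 11
f 9 11 10
f 10 11 12
f 10 12 4
f 11 1 13
f 11 13 12
f 12 13 14
f 12 14 4
f 13 1 15
f 13 15 14
f 14 15 16
f 14 16 4
f 15 1 17
f 15 17 16
f 16 17 18
f 16 18 4
f 17 1 19
f 17 19 18
f 18 19 20
f 18 20 4
f 19 1 21
f 19 21 20
f 20 21 22
f 20 22 4
f 21 1 23
f 21 23 22
f 22 23 24
f 22 24 4
f 23 1 25
f 23 25 24
f 24 25 26
f 24 26 4
f 25 1 27
f 25 27 26
f 26 27 28
f 26 28 4
f 27 1 29
f 27 29 28
f 28 29 30
f 28 30 4
f 29 1 31
f 29 31 30
f 30 31 32
f 30 32 4
f 31 1 33
f 31 33 32
f 32 33 34
f 32 34 4
f 33 1 2
f 33 2 34
f 34 2 3
f 34 3 4
f 36 38 35
f 39 36 35
f 35 38 37
f 37 39 35
f 36 42 38
f 40 36 39
f 40 42 36
f 38 42 37
f 41 39 37
f 37 42 41
f 41 40 39
f 42 40 41
f 44 43 47
f 44 47 45
f 45 47 48
f 45 48 46
f 47 43 49
f 47 49 48
f 48 49 50
f 48 50 46
f 49 43 51
f 49 51 50
f 50 51 52
f 50 52 46
f 51 43 53
f 51 53 52
f 52 53 54
f 52 54 46
f 53 43 55
f 53 55 54
f 54 55 56
f 54 56 46
f 55 43 57
f 55 57 56
f 56 57 58
f 56 58 46
f 57 43 59
f 57 59 58
f 58 59 60
f 58 60 46
f 59 43 61
f 59 61 60
f 60 61 62
f 60 62 46
f 61 43 63
f 61 63 62
f 62 63 64
f 62 64 46
f 63 43 65
f 63 65 64
f 64 65 66
f 64 66 46
f 65 43 67
f 65 67 66
f 66 67 68
f 66 68 46
f 67 43 44
f 67 44 68
f 68 44 45
f 68 45 46



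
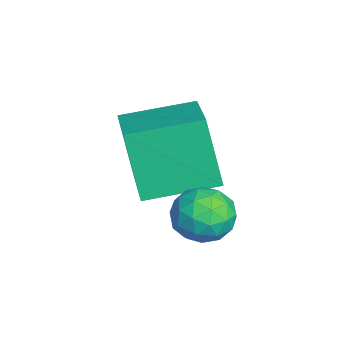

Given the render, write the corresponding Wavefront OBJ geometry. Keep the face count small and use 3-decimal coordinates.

v -2.514 2.603 -2.263
v -1.742 2.902 -2.465
v -2.178 1.378 -2.795
v -1.406 1.677 -2.997
v -1.617 1.56 -2.18
v -1.825 2.317 -1.851
v -2.095 1.963 -3.409
v -2.303 2.72 -3.08
v -1.483 2.507 -3.173
v -1.188 2.258 -2.414
v -2.732 2.022 -2.846
v -2.437 1.773 -2.087
v -2.158 2.86 -2.317
v -1.762 1.42 -2.943
v -1.887 1.351 -2.463
v -1.433 1.527 -2.581
v -2.206 2.517 -1.957
v -1.753 2.692 -2.075
v -1.679 1.903 -1.908
v -2.167 1.588 -3.185
v -1.714 1.763 -3.303
v -2.487 2.753 -2.679
v -2.033 2.929 -2.797
v -2.241 2.377 -3.352
v -1.552 2.804 -2.852
v -1.354 2.083 -3.165
v -1.759 2.251 -3.407
v -1.881 2.696 -3.213
v -1.379 2.657 -2.406
v -1.181 1.937 -2.718
v -1.305 1.868 -2.238
v -1.427 2.313 -2.045
v -1.226 2.425 -2.822
v -2.739 2.343 -2.542
v -2.541 1.623 -2.854
v -2.493 1.967 -3.215
v -2.615 2.412 -3.022
v -2.566 2.197 -2.095
v -2.368 1.476 -2.408
v -2.039 1.584 -2.047
v -2.161 2.029 -1.853
v -2.694 1.855 -2.438
v -4.349 0.562 -3.107
v -4.96 0.162 -1.149
v -4.59 2.531 -2.78
v -5.2 2.131 -0.821
v -2.48 0.689 -2.499
v -3.09 0.289 -0.54
v -2.72 2.658 -2.171
v -3.331 2.258 -0.213
f 1 38 17
f 38 12 41
f 17 41 6
f 38 41 17
f 1 17 13
f 17 6 18
f 13 18 2
f 17 18 13
f 1 13 22
f 13 2 23
f 22 23 8
f 13 23 22
f 1 22 34
f 22 8 37
f 34 37 11
f 22 37 34
f 1 34 38
f 34 11 42
f 38 42 12
f 34 42 38
f 2 18 29
f 18 6 32
f 29 32 10
f 18 32 29
f 6 41 19
f 41 12 40
f 19 40 5
f 41 40 19
f 12 42 39
f 42 11 35
f 39 35 3
f 42 35 39
f 11 37 36
f 37 8 24
f 36 24 7
f 37 24 36
f 8 23 28
f 23 2 25
f 28 25 9
f 23 25 28
f 4 30 16
f 30 10 31
f 16 31 5
f 30 31 16
f 4 16 14
f 16 5 15
f 14 15 3
f 16 15 14
f 4 14 21
f 14 3 20
f 21 20 7
f 14 20 21
f 4 21 26
f 21 7 27
f 26 27 9
f 21 27 26
f 4 26 30
f 26 9 33
f 30 33 10
f 26 33 30
f 5 31 19
f 31 10 32
f 19 32 6
f 31 32 19
f 3 15 39
f 15 5 40
f 39 40 12
f 15 40 39
f 7 20 36
f 20 3 35
f 36 35 11
f 20 35 36
f 9 27 28
f 27 7 24
f 28 24 8
f 27 24 28
f 10 33 29
f 33 9 25
f 29 25 2
f 33 25 29
f 44 46 43
f 47 44 43
f 43 46 45
f 45 47 43
f 44 50 46
f 48 44 47
f 48 50 44
f 46 50 45
f 49 47 45
f 45 50 49
f 49 48 47
f 50 48 49



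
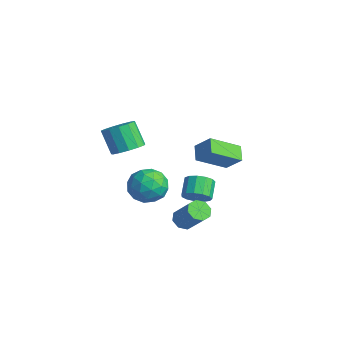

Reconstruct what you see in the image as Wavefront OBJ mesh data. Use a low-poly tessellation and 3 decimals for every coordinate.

v 2.7 1.138 -3.964
v 3.09 1.577 -4.382
v 4.369 1.8 -2.954
v 3.98 1.362 -2.536
v 2.712 1.848 -4.086
v 3.992 2.071 -2.658
v 2.328 1.704 -3.718
v 3.607 1.927 -2.291
v 2.161 1.228 -3.495
v 3.441 1.451 -2.067
v 2.311 0.7 -3.546
v 3.59 0.923 -2.118
v 2.688 0.429 -3.842
v 3.968 0.652 -2.414
v 3.073 0.573 -4.209
v 4.352 0.796 -2.782
v 3.239 1.049 -4.433
v 4.519 1.272 -3.005
v -2.946 0.72 -1.392
v -2.403 -0.106 -1.137
v -3.331 -0.265 0.326
v -3.874 0.56 0.072
v -2.127 0.346 -0.913
v -3.055 0.186 0.55
v -2.11 0.916 -0.84
v -3.039 0.756 0.623
v -2.359 1.423 -0.943
v -3.287 1.264 0.52
v -2.795 1.708 -1.188
v -3.723 1.548 0.275
v -3.278 1.678 -1.498
v -4.206 1.519 -0.034
v -3.656 1.345 -1.774
v -4.584 1.185 -0.31
v -3.808 0.813 -1.928
v -4.736 0.653 -0.465
v -3.687 0.251 -1.913
v -4.615 0.092 -0.45
v -3.331 -0.162 -1.732
v -4.259 -0.321 -0.268
v -2.852 -0.295 -1.443
v -3.78 -0.454 0.021
v -0.364 1.037 -2.477
v 0.846 1.181 -2.643
v -0.066 -0.861 -1.957
v 1.144 -0.717 -2.123
v 0.579 -0.15 -1.188
v 0.395 1.023 -1.51
v 0.385 -0.703 -3.09
v 0.201 0.47 -3.412
v 1.309 0.106 -3.022
v 1.429 0.448 -1.846
v -0.649 -0.128 -2.754
v -0.529 0.214 -1.578
v 0.215 1.276 -2.606
v 0.565 -0.956 -1.994
v 0.233 -0.623 -1.445
v 0.945 -0.538 -1.542
v -0.05 1.182 -1.94
v 0.661 1.267 -2.037
v 0.504 0.485 -1.182
v 0.119 -0.947 -2.563
v 0.83 -0.862 -2.66
v -0.165 0.858 -3.058
v 0.547 0.943 -3.155
v 0.276 -0.165 -3.418
v 1.198 0.729 -2.926
v 1.374 -0.387 -2.62
v 0.927 -0.378 -3.189
v 0.819 0.311 -3.378
v 1.269 0.929 -2.235
v 1.444 -0.186 -1.929
v 1.112 0.147 -1.38
v 1.004 0.836 -1.569
v 1.541 0.298 -2.457
v -0.664 0.506 -2.671
v -0.489 -0.609 -2.365
v -0.224 -0.516 -3.031
v -0.332 0.173 -3.22
v -0.594 0.707 -1.98
v -0.418 -0.409 -1.674
v -0.039 0.009 -1.222
v -0.147 0.698 -1.411
v -0.761 0.022 -2.143
v 2.639 1.947 -2.499
v 3.151 2.623 -2.547
v 2.393 3.25 -1.809
v 1.881 2.573 -1.761
v 2.837 2.666 -2.906
v 2.079 3.293 -2.168
v 2.46 2.48 -3.136
v 1.702 3.107 -2.398
v 2.14 2.125 -3.163
v 1.382 2.752 -2.425
v 1.978 1.713 -2.98
v 1.22 2.34 -2.242
v 2.027 1.375 -2.644
v 1.268 2.002 -1.906
v 2.269 1.219 -2.261
v 1.511 1.846 -1.523
v 2.629 1.294 -1.955
v 1.871 1.921 -1.217
v 2.993 1.576 -1.821
v 2.234 2.202 -1.083
v 3.244 1.975 -1.902
v 2.485 2.602 -1.164
v 3.303 2.366 -2.173
v 2.544 2.993 -1.435
v 0.499 3.028 0.079
v 1.356 3.512 1.018
v 0.67 4.876 -1.027
v 1.526 5.359 -0.088
v 1.334 2.621 -0.472
v 2.19 3.104 0.467
v 1.504 4.468 -1.578
v 2.361 4.952 -0.639
f 2 1 5
f 2 5 3
f 3 5 6
f 3 6 4
f 5 1 7
f 5 7 6
f 6 7 8
f 6 8 4
f 7 1 9
f 7 9 8
f 8 9 10
f 8 10 4
f 9 1 11
f 9 11 10
f 10 11 12
f 10 12 4
f 11 1 13
f 11 13 12
f 12 13 14
f 12 14 4
f 13 1 15
f 13 15 14
f 14 15 16
f 14 16 4
f 15 1 17
f 15 17 16
f 16 17 18
f 16 18 4
f 17 1 2
f 17 2 18
f 18 2 3
f 18 3 4
f 20 19 23
f 20 23 21
f 21 23 24
f 21 24 22
f 23 19 25
f 23 25 24
f 24 25 26
f 24 26 22
f 25 19 27
f 25 27 26
f 26 27 28
f 26 28 22
f 27 19 29
f 27 29 28
f 28 29 30
f 28 30 22
f 29 19 31
f 29 31 30
f 30 31 32
f 30 32 22
f 31 19 33
f 31 33 32
f 32 33 34
f 32 34 22
f 33 19 35
f 33 35 34
f 34 35 36
f 34 36 22
f 35 19 37
f 35 37 36
f 36 37 38
f 36 38 22
f 37 19 39
f 37 39 38
f 38 39 40
f 38 40 22
f 39 19 41
f 39 41 40
f 40 41 42
f 40 42 22
f 41 19 20
f 41 20 42
f 42 20 21
f 42 21 22
f 43 80 59
f 80 54 83
f 59 83 48
f 80 83 59
f 43 59 55
f 59 48 60
f 55 60 44
f 59 60 55
f 43 55 64
f 55 44 65
f 64 65 50
f 55 65 64
f 43 64 76
f 64 50 79
f 76 79 53
f 64 79 76
f 43 76 80
f 76 53 84
f 80 84 54
f 76 84 80
f 44 60 71
f 60 48 74
f 71 74 52
f 60 74 71
f 48 83 61
f 83 54 82
f 61 82 47
f 83 82 61
f 54 84 81
f 84 53 77
f 81 77 45
f 84 77 81
f 53 79 78
f 79 50 66
f 78 66 49
f 79 66 78
f 50 65 70
f 65 44 67
f 70 67 51
f 65 67 70
f 46 72 58
f 72 52 73
f 58 73 47
f 72 73 58
f 46 58 56
f 58 47 57
f 56 57 45
f 58 57 56
f 46 56 63
f 56 45 62
f 63 62 49
f 56 62 63
f 46 63 68
f 63 49 69
f 68 69 51
f 63 69 68
f 46 68 72
f 68 51 75
f 72 75 52
f 68 75 72
f 47 73 61
f 73 52 74
f 61 74 48
f 73 74 61
f 45 57 81
f 57 47 82
f 81 82 54
f 57 82 81
f 49 62 78
f 62 45 77
f 78 77 53
f 62 77 78
f 51 69 70
f 69 49 66
f 70 66 50
f 69 66 70
f 52 75 71
f 75 51 67
f 71 67 44
f 75 67 71
f 86 85 89
f 86 89 87
f 87 89 90
f 87 90 88
f 89 85 91
f 89 91 90
f 90 91 92
f 90 92 88
f 91 85 93
f 91 93 92
f 92 93 94
f 92 94 88
f 93 85 95
f 93 95 94
f 94 95 96
f 94 96 88
f 95 85 97
f 95 97 96
f 96 97 98
f 96 98 88
f 97 85 99
f 97 99 98
f 98 99 100
f 98 100 88
f 99 85 101
f 99 101 100
f 100 101 102
f 100 102 88
f 101 85 103
f 101 103 102
f 102 103 104
f 102 104 88
f 103 85 105
f 103 105 104
f 104 105 106
f 104 106 88
f 105 85 107
f 105 107 106
f 106 107 108
f 106 108 88
f 107 85 86
f 107 86 108
f 108 86 87
f 108 87 88
f 110 112 109
f 113 110 109
f 109 112 111
f 111 113 109
f 110 116 112
f 114 110 113
f 114 116 110
f 112 116 111
f 115 113 111
f 111 116 115
f 115 114 113
f 116 114 115



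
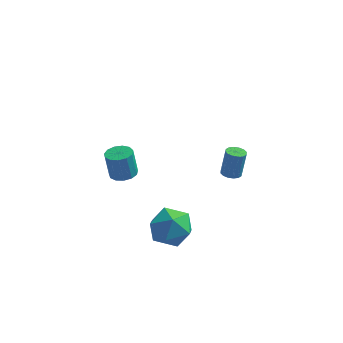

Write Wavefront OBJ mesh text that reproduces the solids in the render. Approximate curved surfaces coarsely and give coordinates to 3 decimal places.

v 1.383 2.109 -1.864
v 1.813 1.799 -1.851
v 1.986 2.101 -0.402
v 1.557 2.411 -0.416
v 1.907 2.048 -1.915
v 2.081 2.351 -0.466
v 1.861 2.314 -1.965
v 2.035 2.617 -0.516
v 1.687 2.525 -1.988
v 1.861 2.827 -0.539
v 1.432 2.624 -1.978
v 1.605 2.927 -0.529
v 1.163 2.585 -1.937
v 1.337 2.888 -0.489
v 0.954 2.419 -1.878
v 1.127 2.721 -0.429
v 0.859 2.169 -1.814
v 1.033 2.472 -0.365
v 0.905 1.903 -1.764
v 1.079 2.206 -0.315
v 1.079 1.693 -1.741
v 1.253 1.995 -0.292
v 1.335 1.593 -1.751
v 1.508 1.896 -0.302
v 1.603 1.632 -1.791
v 1.777 1.935 -0.343
v -0.262 -2.701 -0.982
v 0.473 -3.268 -0.275
v -0.953 -4.352 -1.585
v -0.218 -4.919 -0.878
v -1.1 -4.301 -0.428
v -0.673 -3.281 -0.056
v 0.193 -4.339 -1.804
v 0.62 -3.319 -1.432
v 0.755 -4.28 -0.783
v -0.044 -4.256 0.067
v -0.436 -3.364 -1.927
v -1.235 -3.34 -1.077
v -2.485 -3.631 2.426
v -1.882 -3.352 2.511
v -2.112 -3.27 3.86
v -2.715 -3.549 3.774
v -2.124 -3.067 2.453
v -2.353 -2.985 3.801
v -2.48 -2.962 2.386
v -2.71 -2.88 3.734
v -2.838 -3.069 2.332
v -3.068 -2.987 3.68
v -3.084 -3.355 2.307
v -3.313 -3.273 3.655
v -3.14 -3.728 2.321
v -3.369 -3.646 3.669
v -2.988 -4.07 2.367
v -3.217 -3.988 3.715
v -2.676 -4.273 2.433
v -2.906 -4.191 3.781
v -2.304 -4.272 2.496
v -2.533 -4.19 3.844
v -1.989 -4.068 2.537
v -2.219 -3.986 3.885
v -1.832 -3.724 2.543
v -2.062 -3.642 3.891
f 2 1 5
f 2 5 3
f 3 5 6
f 3 6 4
f 5 1 7
f 5 7 6
f 6 7 8
f 6 8 4
f 7 1 9
f 7 9 8
f 8 9 10
f 8 10 4
f 9 1 11
f 9 11 10
f 10 11 12
f 10 12 4
f 11 1 13
f 11 13 12
f 12 13 14
f 12 14 4
f 13 1 15
f 13 15 14
f 14 15 16
f 14 16 4
f 15 1 17
f 15 17 16
f 16 17 18
f 16 18 4
f 17 1 19
f 17 19 18
f 18 19 20
f 18 20 4
f 19 1 21
f 19 21 20
f 20 21 22
f 20 22 4
f 21 1 23
f 21 23 22
f 22 23 24
f 22 24 4
f 23 1 25
f 23 25 24
f 24 25 26
f 24 26 4
f 25 1 2
f 25 2 26
f 26 2 3
f 26 3 4
f 27 38 32
f 27 32 28
f 27 28 34
f 27 34 37
f 27 37 38
f 28 32 36
f 32 38 31
f 38 37 29
f 37 34 33
f 34 28 35
f 30 36 31
f 30 31 29
f 30 29 33
f 30 33 35
f 30 35 36
f 31 36 32
f 29 31 38
f 33 29 37
f 35 33 34
f 36 35 28
f 40 39 43
f 40 43 41
f 41 43 44
f 41 44 42
f 43 39 45
f 43 45 44
f 44 45 46
f 44 46 42
f 45 39 47
f 45 47 46
f 46 47 48
f 46 48 42
f 47 39 49
f 47 49 48
f 48 49 50
f 48 50 42
f 49 39 51
f 49 51 50
f 50 51 52
f 50 52 42
f 51 39 53
f 51 53 52
f 52 53 54
f 52 54 42
f 53 39 55
f 53 55 54
f 54 55 56
f 54 56 42
f 55 39 57
f 55 57 56
f 56 57 58
f 56 58 42
f 57 39 59
f 57 59 58
f 58 59 60
f 58 60 42
f 59 39 61
f 59 61 60
f 60 61 62
f 60 62 42
f 61 39 40
f 61 40 62
f 62 40 41
f 62 41 42

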